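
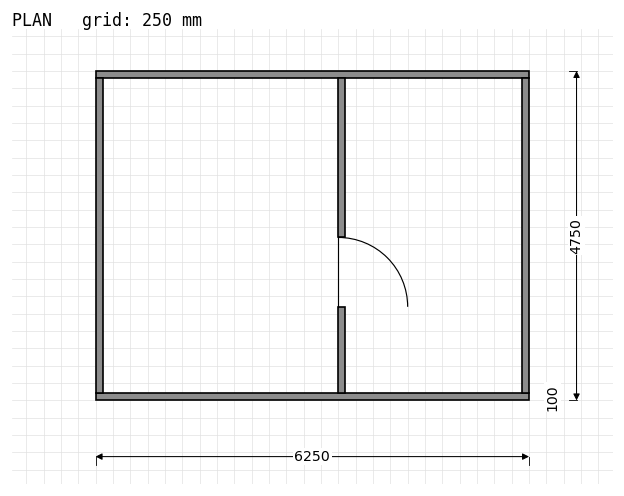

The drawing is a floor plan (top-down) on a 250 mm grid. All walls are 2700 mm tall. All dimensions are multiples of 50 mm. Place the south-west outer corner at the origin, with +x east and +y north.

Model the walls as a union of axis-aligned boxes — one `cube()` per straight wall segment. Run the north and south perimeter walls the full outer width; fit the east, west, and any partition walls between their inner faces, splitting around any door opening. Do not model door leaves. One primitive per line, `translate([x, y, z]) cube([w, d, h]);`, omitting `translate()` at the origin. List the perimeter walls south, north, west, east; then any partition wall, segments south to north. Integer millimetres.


cube([6250, 100, 2700]);
translate([0, 4650, 0]) cube([6250, 100, 2700]);
translate([0, 100, 0]) cube([100, 4550, 2700]);
translate([6150, 100, 0]) cube([100, 4550, 2700]);
translate([3500, 100, 0]) cube([100, 1250, 2700]);
translate([3500, 2350, 0]) cube([100, 2300, 2700]);


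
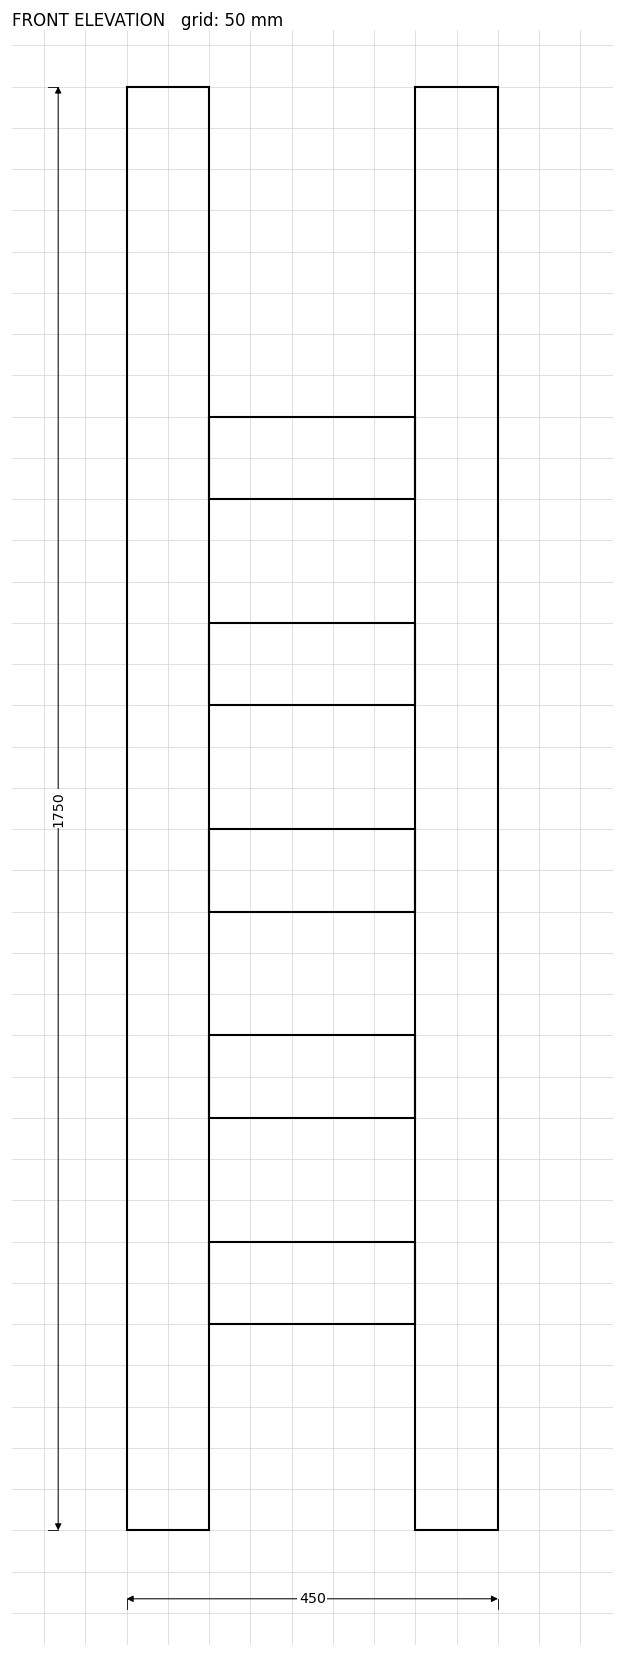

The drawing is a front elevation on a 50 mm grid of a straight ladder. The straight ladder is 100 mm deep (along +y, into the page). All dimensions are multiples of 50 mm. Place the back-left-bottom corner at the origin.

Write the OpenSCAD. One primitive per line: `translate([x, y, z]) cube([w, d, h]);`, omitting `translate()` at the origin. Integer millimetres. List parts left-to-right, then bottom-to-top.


cube([100, 100, 1750]);
translate([100, 0, 250]) cube([250, 100, 100]);
translate([100, 0, 500]) cube([250, 100, 100]);
translate([100, 0, 750]) cube([250, 100, 100]);
translate([100, 0, 1000]) cube([250, 100, 100]);
translate([100, 0, 1250]) cube([250, 100, 100]);
translate([350, 0, 0]) cube([100, 100, 1750]);


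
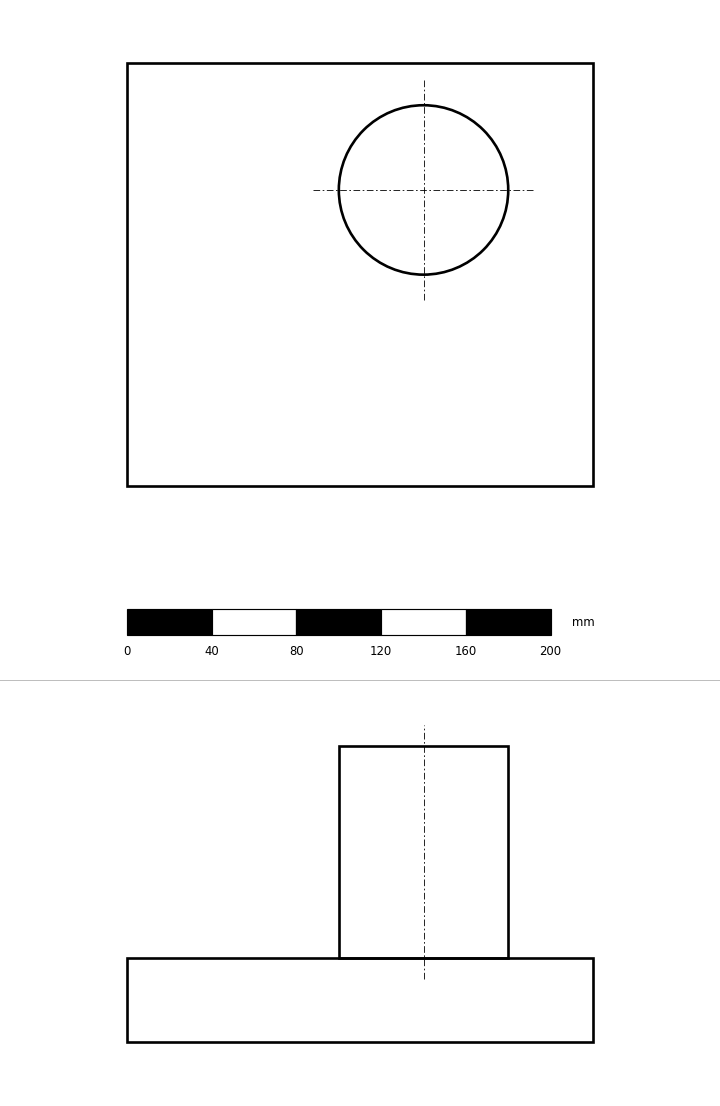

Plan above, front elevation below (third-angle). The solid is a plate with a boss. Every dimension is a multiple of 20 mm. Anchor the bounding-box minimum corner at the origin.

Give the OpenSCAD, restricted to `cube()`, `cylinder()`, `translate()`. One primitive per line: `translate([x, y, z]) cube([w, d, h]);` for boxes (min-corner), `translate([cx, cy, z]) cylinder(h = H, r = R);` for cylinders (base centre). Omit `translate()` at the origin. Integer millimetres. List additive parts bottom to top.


cube([220, 200, 40]);
translate([140, 140, 40]) cylinder(h = 100, r = 40);


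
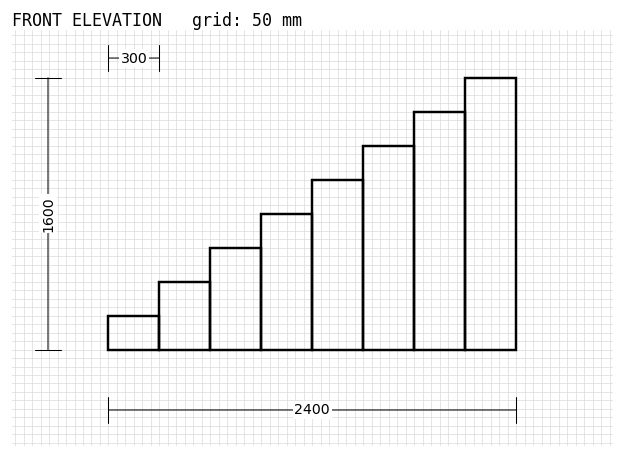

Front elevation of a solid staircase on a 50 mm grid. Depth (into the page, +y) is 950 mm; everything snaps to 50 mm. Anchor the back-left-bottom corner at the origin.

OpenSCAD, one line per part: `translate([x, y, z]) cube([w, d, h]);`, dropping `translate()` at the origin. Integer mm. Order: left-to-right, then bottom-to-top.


cube([300, 950, 200]);
translate([300, 0, 0]) cube([300, 950, 400]);
translate([600, 0, 0]) cube([300, 950, 600]);
translate([900, 0, 0]) cube([300, 950, 800]);
translate([1200, 0, 0]) cube([300, 950, 1000]);
translate([1500, 0, 0]) cube([300, 950, 1200]);
translate([1800, 0, 0]) cube([300, 950, 1400]);
translate([2100, 0, 0]) cube([300, 950, 1600]);


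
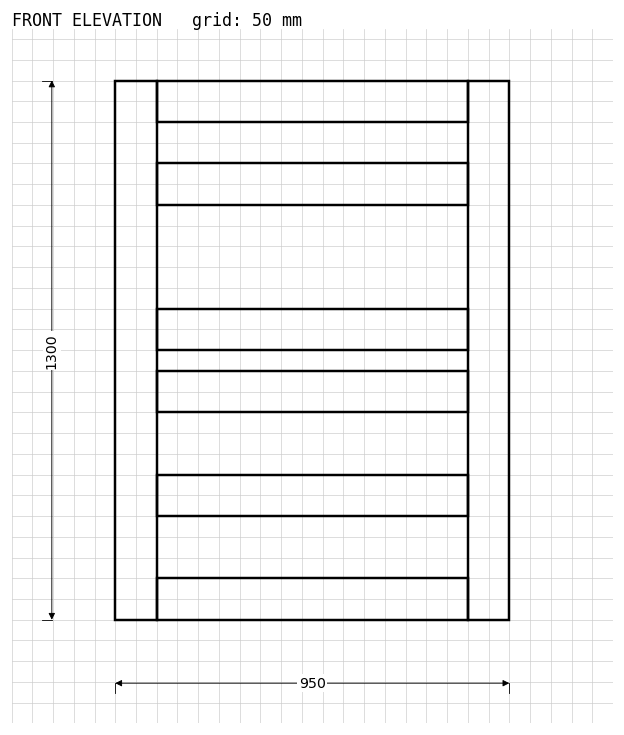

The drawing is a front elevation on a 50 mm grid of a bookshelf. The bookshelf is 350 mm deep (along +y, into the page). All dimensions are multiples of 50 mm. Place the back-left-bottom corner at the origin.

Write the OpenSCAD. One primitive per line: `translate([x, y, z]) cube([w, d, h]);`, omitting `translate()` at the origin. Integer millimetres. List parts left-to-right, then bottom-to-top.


cube([100, 350, 1300]);
translate([100, 0, 0]) cube([750, 350, 100]);
translate([100, 0, 250]) cube([750, 350, 100]);
translate([100, 0, 500]) cube([750, 350, 100]);
translate([100, 0, 650]) cube([750, 350, 100]);
translate([100, 0, 1000]) cube([750, 350, 100]);
translate([100, 0, 1200]) cube([750, 350, 100]);
translate([850, 0, 0]) cube([100, 350, 1300]);


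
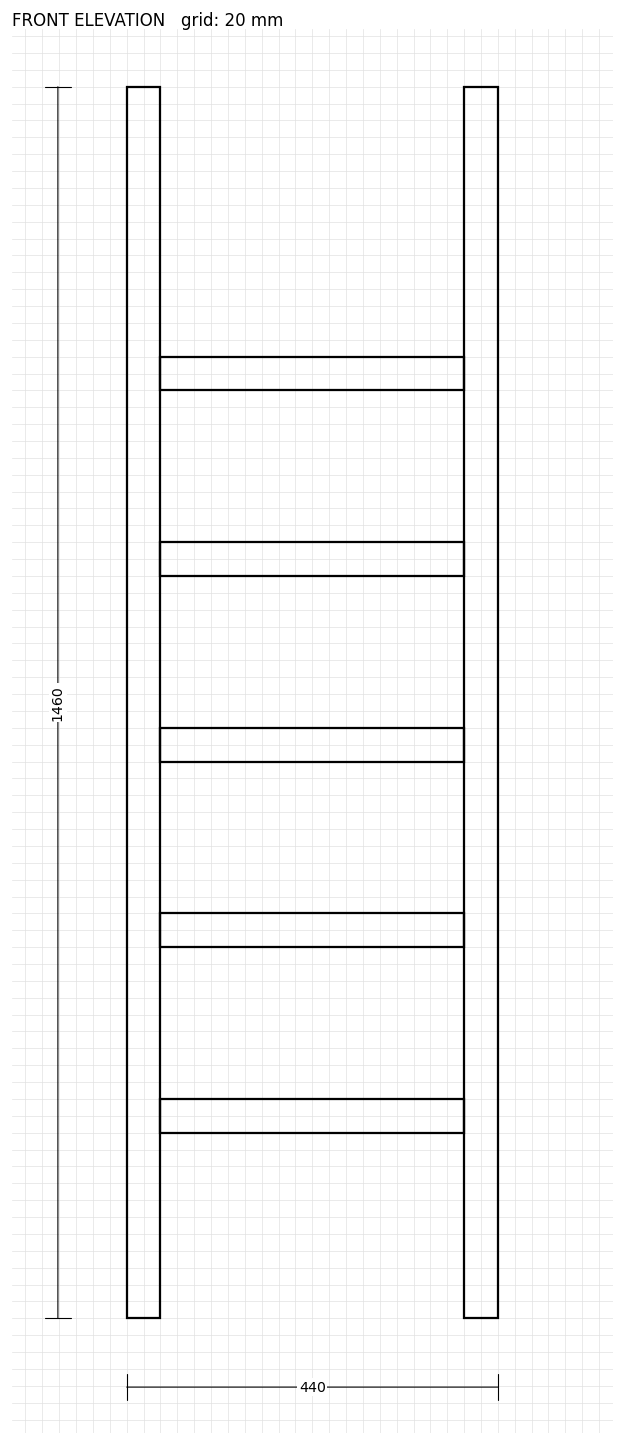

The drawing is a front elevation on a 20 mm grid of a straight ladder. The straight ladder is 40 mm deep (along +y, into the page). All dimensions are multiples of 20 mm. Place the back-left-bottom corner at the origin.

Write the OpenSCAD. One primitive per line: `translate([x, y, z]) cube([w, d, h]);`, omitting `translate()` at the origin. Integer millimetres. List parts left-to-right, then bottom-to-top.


cube([40, 40, 1460]);
translate([40, 0, 220]) cube([360, 40, 40]);
translate([40, 0, 440]) cube([360, 40, 40]);
translate([40, 0, 660]) cube([360, 40, 40]);
translate([40, 0, 880]) cube([360, 40, 40]);
translate([40, 0, 1100]) cube([360, 40, 40]);
translate([400, 0, 0]) cube([40, 40, 1460]);


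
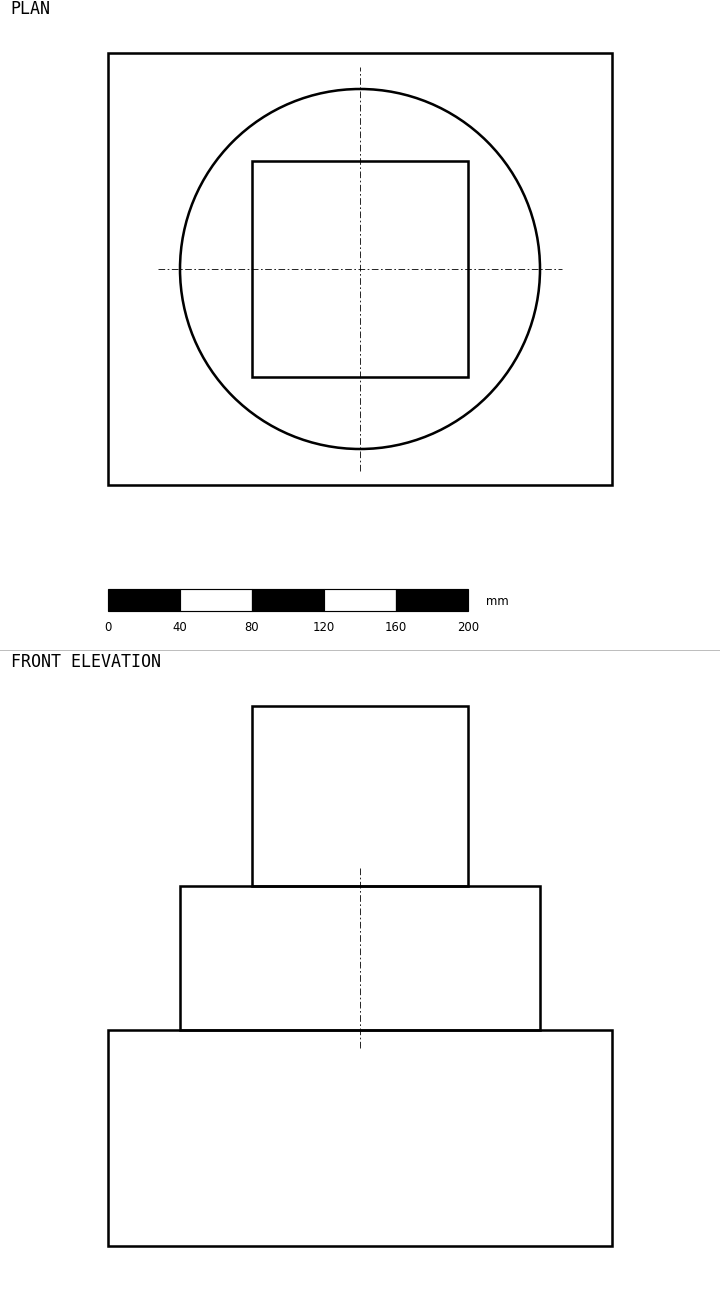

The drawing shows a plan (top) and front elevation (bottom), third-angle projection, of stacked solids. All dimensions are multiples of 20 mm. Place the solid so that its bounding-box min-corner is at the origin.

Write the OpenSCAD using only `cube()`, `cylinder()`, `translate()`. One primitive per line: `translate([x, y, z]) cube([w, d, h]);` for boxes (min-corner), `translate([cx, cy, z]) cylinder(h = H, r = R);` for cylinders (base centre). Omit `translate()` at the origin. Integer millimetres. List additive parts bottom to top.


cube([280, 240, 120]);
translate([140, 120, 120]) cylinder(h = 80, r = 100);
translate([80, 60, 200]) cube([120, 120, 100]);


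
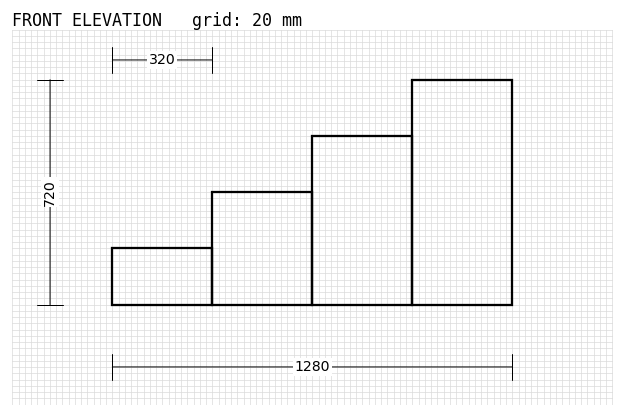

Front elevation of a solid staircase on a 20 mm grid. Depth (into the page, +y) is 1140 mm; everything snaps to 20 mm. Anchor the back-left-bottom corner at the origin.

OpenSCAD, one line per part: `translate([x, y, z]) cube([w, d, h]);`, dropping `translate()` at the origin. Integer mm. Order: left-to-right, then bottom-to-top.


cube([320, 1140, 180]);
translate([320, 0, 0]) cube([320, 1140, 360]);
translate([640, 0, 0]) cube([320, 1140, 540]);
translate([960, 0, 0]) cube([320, 1140, 720]);


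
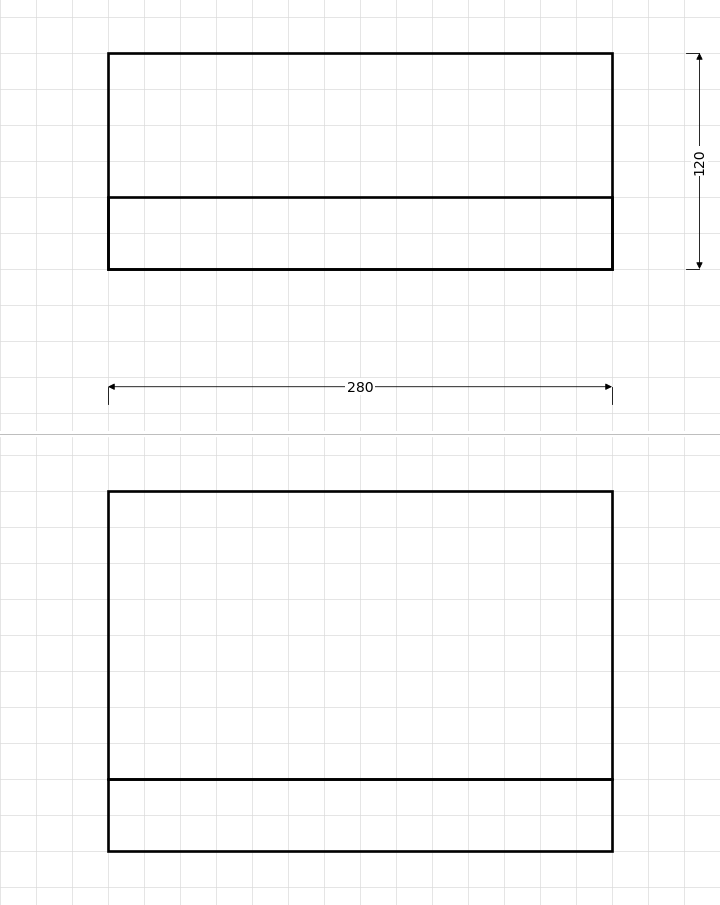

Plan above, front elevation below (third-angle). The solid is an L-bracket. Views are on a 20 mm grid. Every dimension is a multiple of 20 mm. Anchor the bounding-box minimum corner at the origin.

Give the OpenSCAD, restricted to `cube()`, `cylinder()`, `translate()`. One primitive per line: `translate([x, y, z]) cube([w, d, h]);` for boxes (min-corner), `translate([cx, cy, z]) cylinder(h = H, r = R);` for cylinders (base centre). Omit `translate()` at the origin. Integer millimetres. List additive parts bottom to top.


cube([280, 120, 40]);
translate([0, 0, 40]) cube([280, 40, 160]);


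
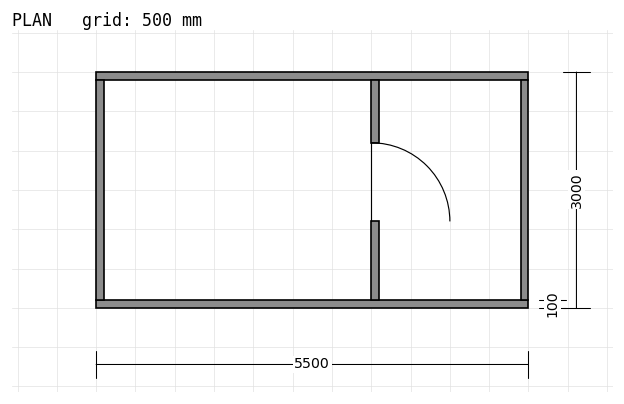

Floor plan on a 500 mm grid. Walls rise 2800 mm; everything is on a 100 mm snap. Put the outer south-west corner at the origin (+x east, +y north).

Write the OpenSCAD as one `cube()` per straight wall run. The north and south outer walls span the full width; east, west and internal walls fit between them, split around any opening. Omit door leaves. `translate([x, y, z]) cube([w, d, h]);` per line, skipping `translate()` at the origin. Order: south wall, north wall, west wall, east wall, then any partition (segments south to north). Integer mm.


cube([5500, 100, 2800]);
translate([0, 2900, 0]) cube([5500, 100, 2800]);
translate([0, 100, 0]) cube([100, 2800, 2800]);
translate([5400, 100, 0]) cube([100, 2800, 2800]);
translate([3500, 100, 0]) cube([100, 1000, 2800]);
translate([3500, 2100, 0]) cube([100, 800, 2800]);


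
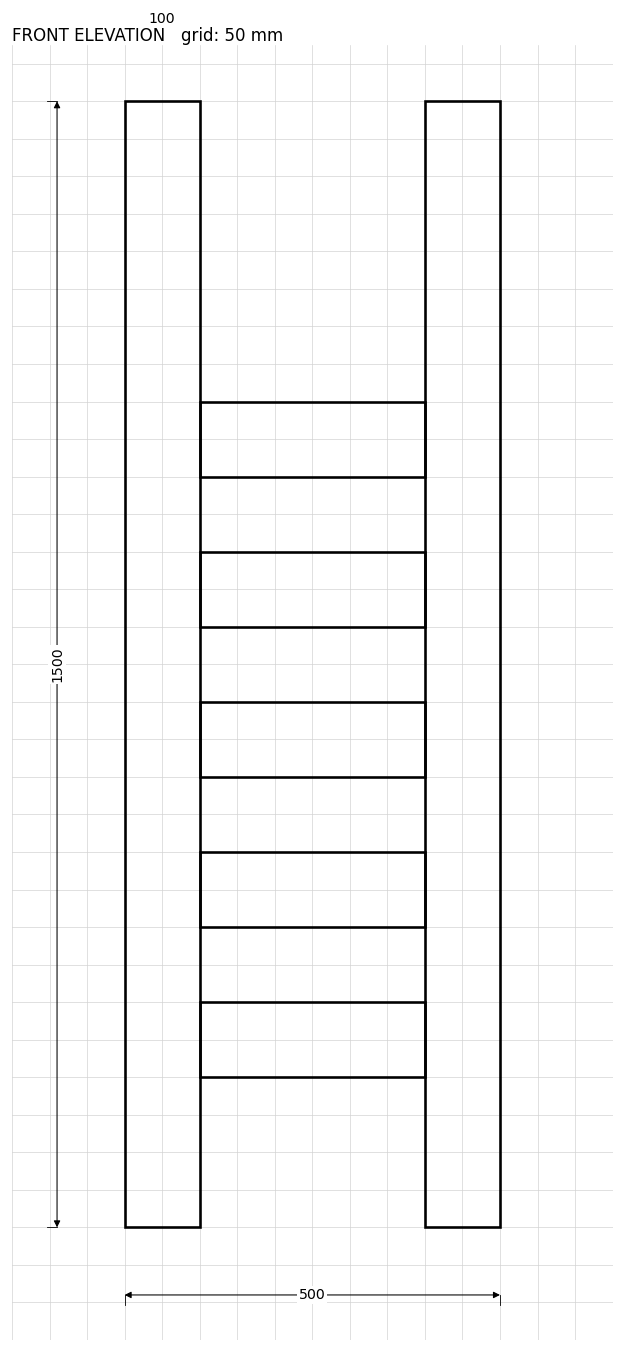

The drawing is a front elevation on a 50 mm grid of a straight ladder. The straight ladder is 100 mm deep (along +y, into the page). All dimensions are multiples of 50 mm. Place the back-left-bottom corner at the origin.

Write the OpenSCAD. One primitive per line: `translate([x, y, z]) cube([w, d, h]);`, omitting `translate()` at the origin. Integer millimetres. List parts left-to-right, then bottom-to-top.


cube([100, 100, 1500]);
translate([100, 0, 200]) cube([300, 100, 100]);
translate([100, 0, 400]) cube([300, 100, 100]);
translate([100, 0, 600]) cube([300, 100, 100]);
translate([100, 0, 800]) cube([300, 100, 100]);
translate([100, 0, 1000]) cube([300, 100, 100]);
translate([400, 0, 0]) cube([100, 100, 1500]);


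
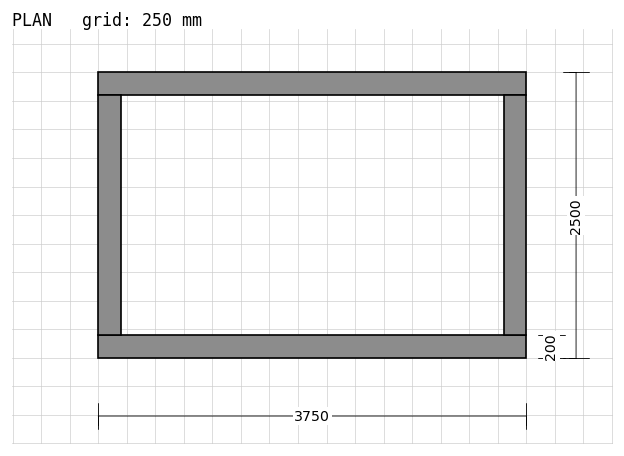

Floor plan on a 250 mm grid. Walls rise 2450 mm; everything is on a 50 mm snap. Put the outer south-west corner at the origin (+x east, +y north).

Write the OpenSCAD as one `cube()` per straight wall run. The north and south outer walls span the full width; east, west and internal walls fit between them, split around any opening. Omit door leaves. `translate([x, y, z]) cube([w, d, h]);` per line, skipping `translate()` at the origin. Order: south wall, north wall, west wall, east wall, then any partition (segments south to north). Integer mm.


cube([3750, 200, 2450]);
translate([0, 2300, 0]) cube([3750, 200, 2450]);
translate([0, 200, 0]) cube([200, 2100, 2450]);
translate([3550, 200, 0]) cube([200, 2100, 2450]);


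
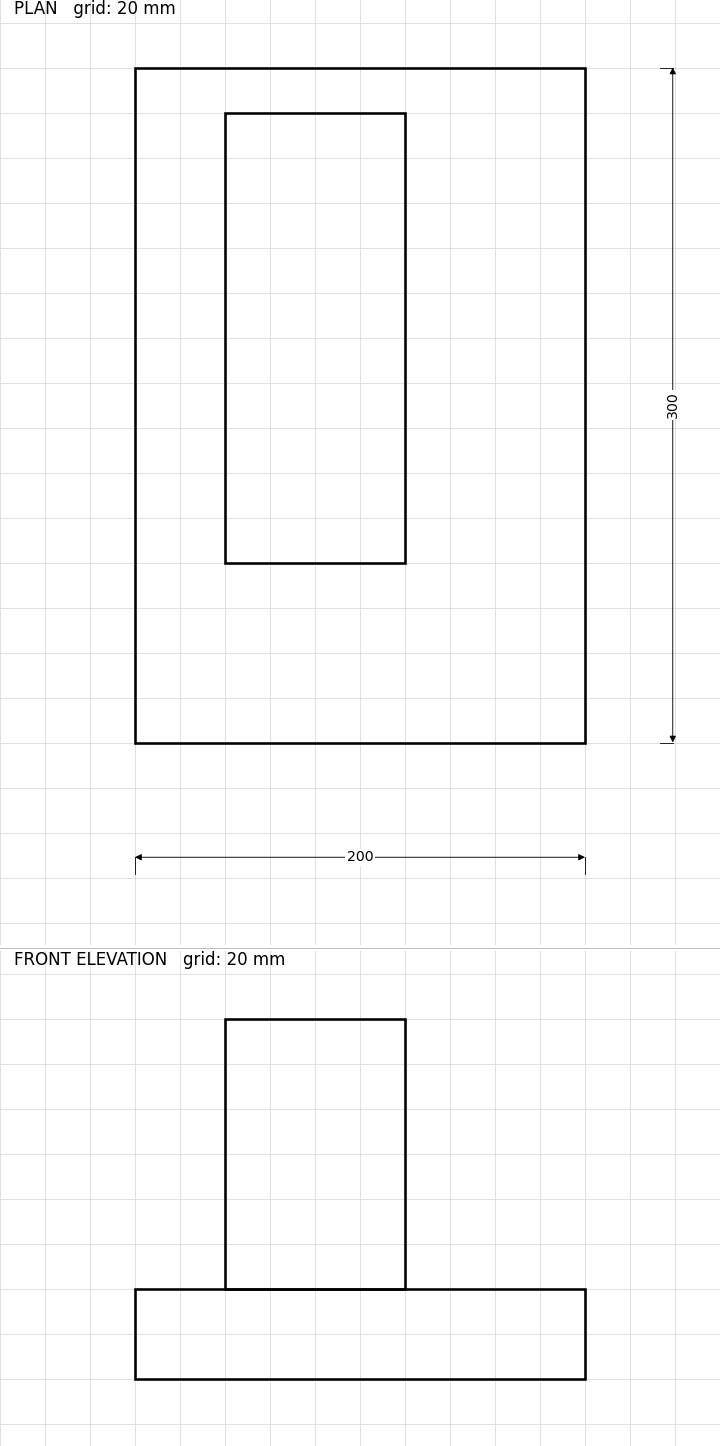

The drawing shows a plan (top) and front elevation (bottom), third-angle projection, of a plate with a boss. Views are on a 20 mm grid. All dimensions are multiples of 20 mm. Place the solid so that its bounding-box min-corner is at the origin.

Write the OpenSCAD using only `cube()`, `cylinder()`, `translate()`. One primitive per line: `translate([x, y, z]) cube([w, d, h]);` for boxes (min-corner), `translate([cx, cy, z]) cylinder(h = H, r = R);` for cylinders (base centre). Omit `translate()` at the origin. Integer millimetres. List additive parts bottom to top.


cube([200, 300, 40]);
translate([40, 80, 40]) cube([80, 200, 120]);


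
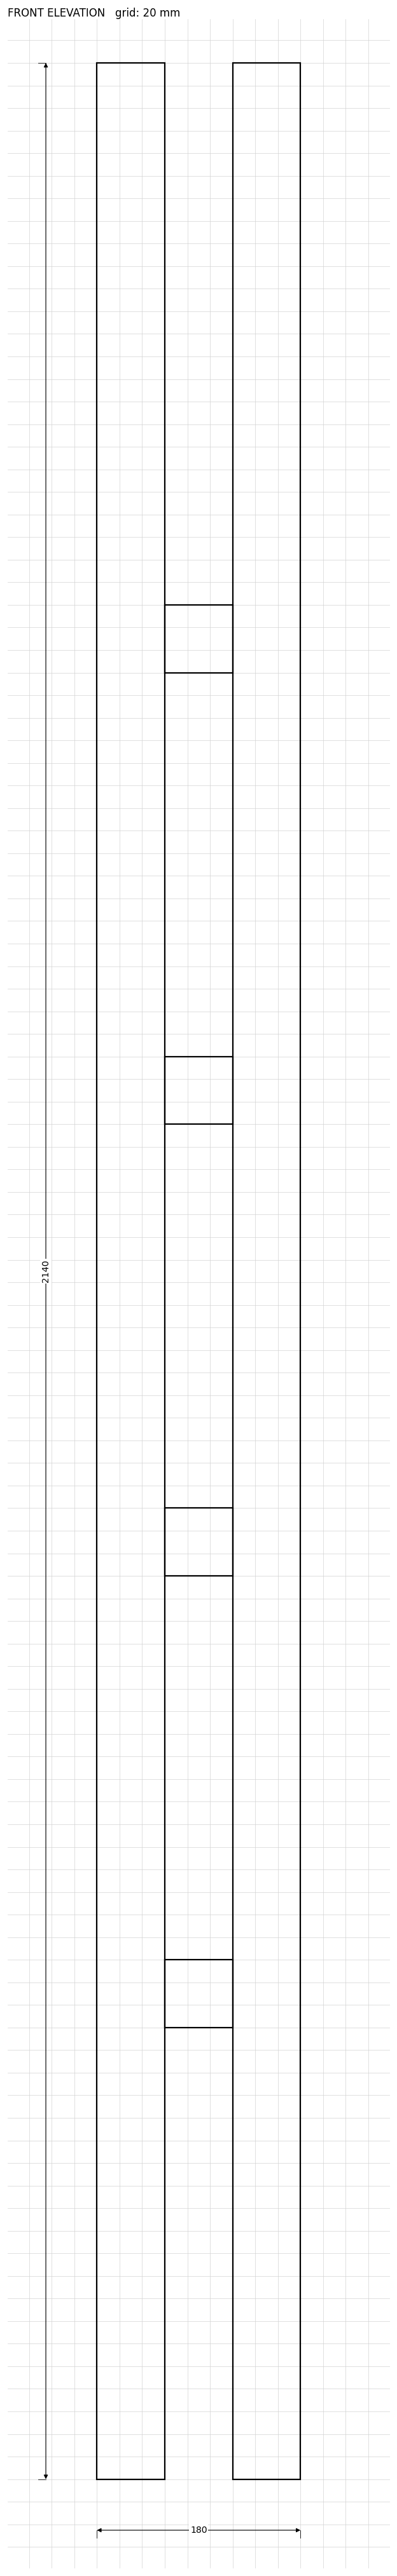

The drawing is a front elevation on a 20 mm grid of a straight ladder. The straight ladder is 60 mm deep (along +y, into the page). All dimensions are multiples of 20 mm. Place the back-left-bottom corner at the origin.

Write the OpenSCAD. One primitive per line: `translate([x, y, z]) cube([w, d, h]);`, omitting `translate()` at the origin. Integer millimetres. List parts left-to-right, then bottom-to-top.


cube([60, 60, 2140]);
translate([60, 0, 400]) cube([60, 60, 60]);
translate([60, 0, 800]) cube([60, 60, 60]);
translate([60, 0, 1200]) cube([60, 60, 60]);
translate([60, 0, 1600]) cube([60, 60, 60]);
translate([120, 0, 0]) cube([60, 60, 2140]);


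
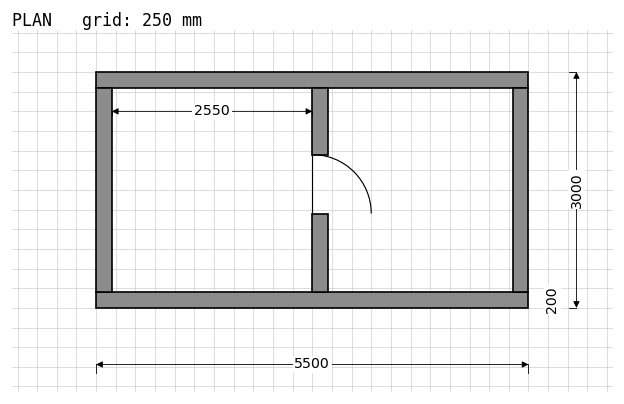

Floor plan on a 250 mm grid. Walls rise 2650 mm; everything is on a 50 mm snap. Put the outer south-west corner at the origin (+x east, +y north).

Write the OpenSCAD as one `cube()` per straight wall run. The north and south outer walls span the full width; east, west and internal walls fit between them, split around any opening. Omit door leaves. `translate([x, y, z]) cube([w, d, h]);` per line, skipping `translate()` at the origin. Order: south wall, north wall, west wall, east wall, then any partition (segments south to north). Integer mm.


cube([5500, 200, 2650]);
translate([0, 2800, 0]) cube([5500, 200, 2650]);
translate([0, 200, 0]) cube([200, 2600, 2650]);
translate([5300, 200, 0]) cube([200, 2600, 2650]);
translate([2750, 200, 0]) cube([200, 1000, 2650]);
translate([2750, 1950, 0]) cube([200, 850, 2650]);


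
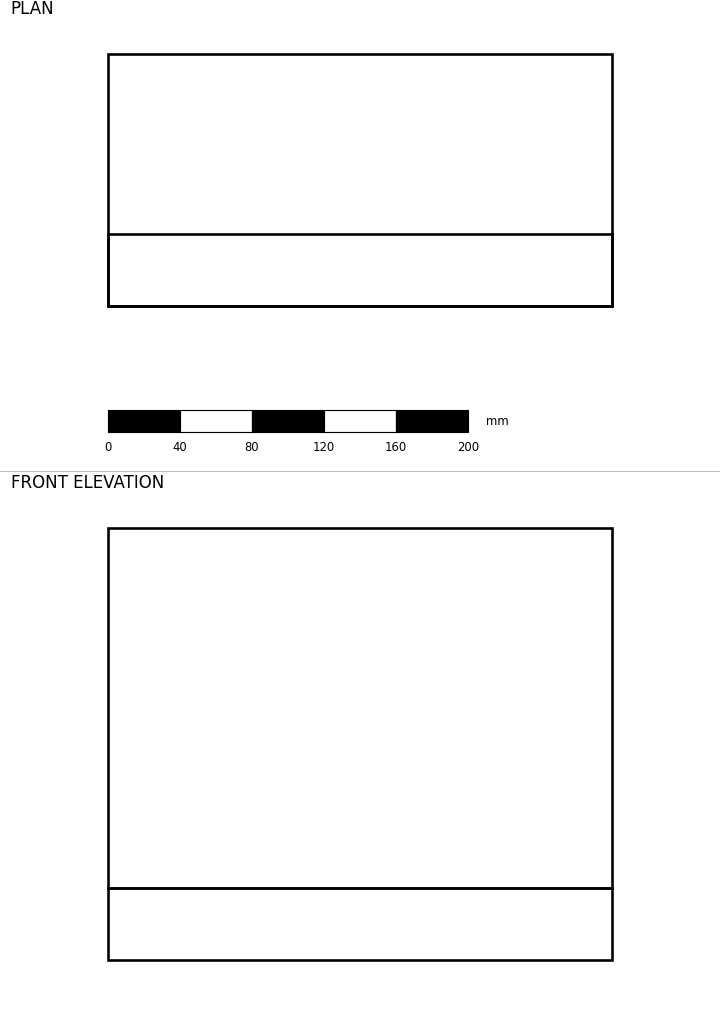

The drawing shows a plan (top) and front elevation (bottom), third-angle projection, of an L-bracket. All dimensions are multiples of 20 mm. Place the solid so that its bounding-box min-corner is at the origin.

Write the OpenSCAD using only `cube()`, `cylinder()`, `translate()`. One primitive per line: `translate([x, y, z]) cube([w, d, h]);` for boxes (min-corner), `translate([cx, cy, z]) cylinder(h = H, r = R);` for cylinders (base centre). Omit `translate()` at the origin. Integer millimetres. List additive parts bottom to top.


cube([280, 140, 40]);
translate([0, 0, 40]) cube([280, 40, 200]);


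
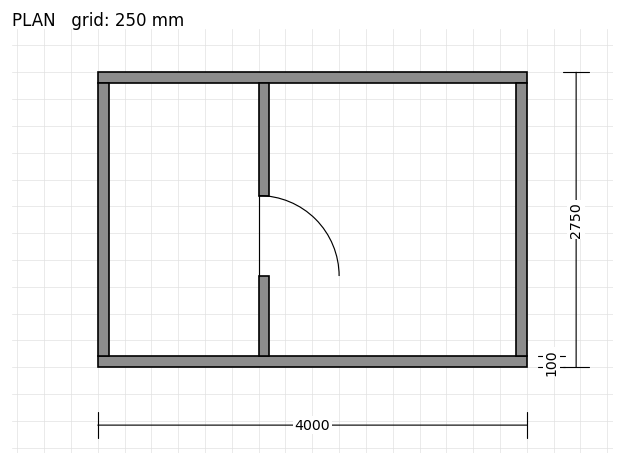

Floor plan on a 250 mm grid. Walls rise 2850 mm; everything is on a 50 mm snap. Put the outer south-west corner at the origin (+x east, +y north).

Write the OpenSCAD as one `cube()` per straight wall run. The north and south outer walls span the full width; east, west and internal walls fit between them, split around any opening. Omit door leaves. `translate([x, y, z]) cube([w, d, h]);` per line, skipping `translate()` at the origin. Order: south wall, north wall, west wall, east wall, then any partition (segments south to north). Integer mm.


cube([4000, 100, 2850]);
translate([0, 2650, 0]) cube([4000, 100, 2850]);
translate([0, 100, 0]) cube([100, 2550, 2850]);
translate([3900, 100, 0]) cube([100, 2550, 2850]);
translate([1500, 100, 0]) cube([100, 750, 2850]);
translate([1500, 1600, 0]) cube([100, 1050, 2850]);


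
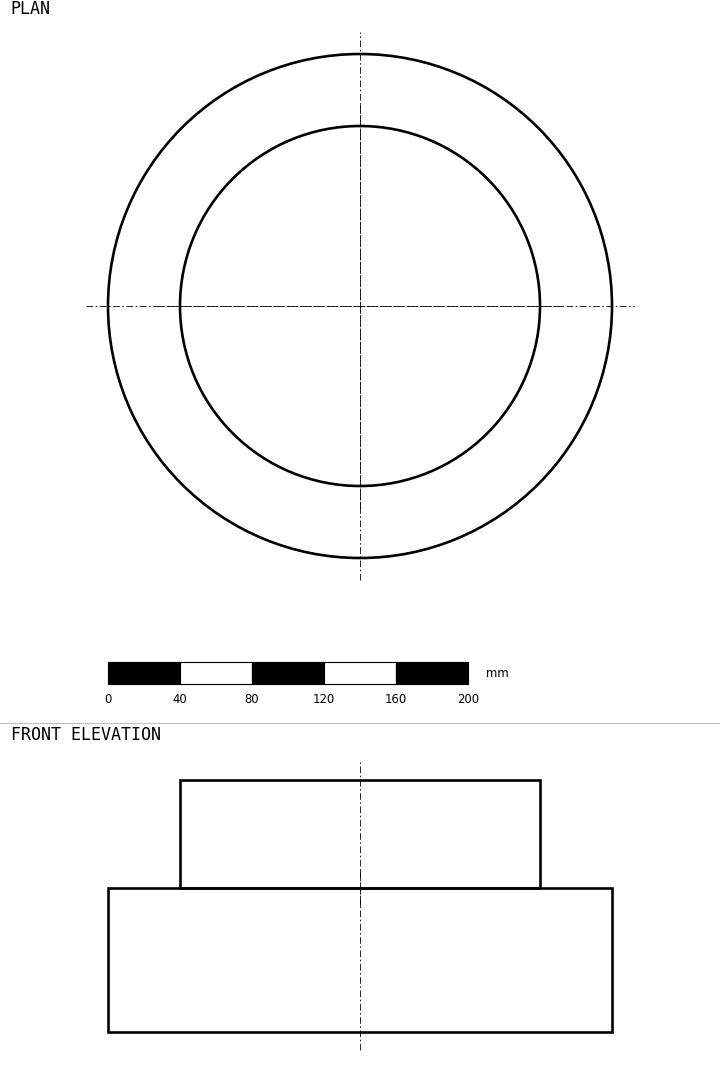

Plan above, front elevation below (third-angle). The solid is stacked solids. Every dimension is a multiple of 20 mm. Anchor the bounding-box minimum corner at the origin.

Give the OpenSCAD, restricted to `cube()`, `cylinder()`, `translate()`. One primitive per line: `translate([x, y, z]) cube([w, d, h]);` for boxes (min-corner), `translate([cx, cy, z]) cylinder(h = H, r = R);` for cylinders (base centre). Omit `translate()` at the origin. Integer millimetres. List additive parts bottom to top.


translate([140, 140, 0]) cylinder(h = 80, r = 140);
translate([140, 140, 80]) cylinder(h = 60, r = 100);


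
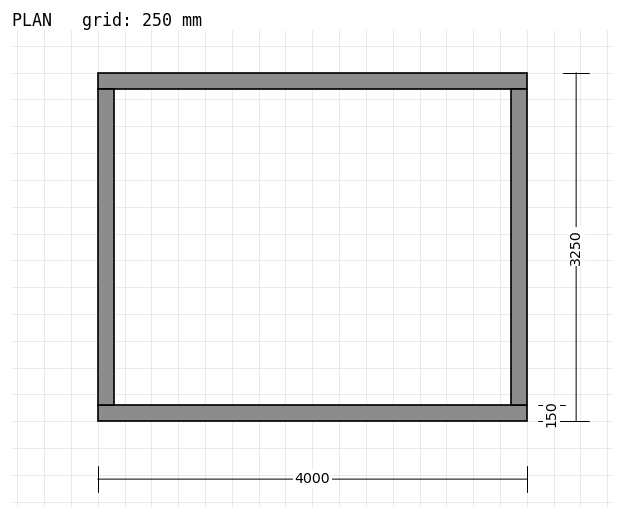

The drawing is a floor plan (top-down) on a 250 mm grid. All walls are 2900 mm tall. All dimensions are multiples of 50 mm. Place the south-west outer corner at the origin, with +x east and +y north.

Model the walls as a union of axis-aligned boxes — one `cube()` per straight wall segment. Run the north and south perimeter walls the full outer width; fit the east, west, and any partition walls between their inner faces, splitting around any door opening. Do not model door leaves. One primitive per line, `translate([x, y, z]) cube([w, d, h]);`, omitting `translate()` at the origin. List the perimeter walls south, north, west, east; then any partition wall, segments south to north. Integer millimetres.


cube([4000, 150, 2900]);
translate([0, 3100, 0]) cube([4000, 150, 2900]);
translate([0, 150, 0]) cube([150, 2950, 2900]);
translate([3850, 150, 0]) cube([150, 2950, 2900]);


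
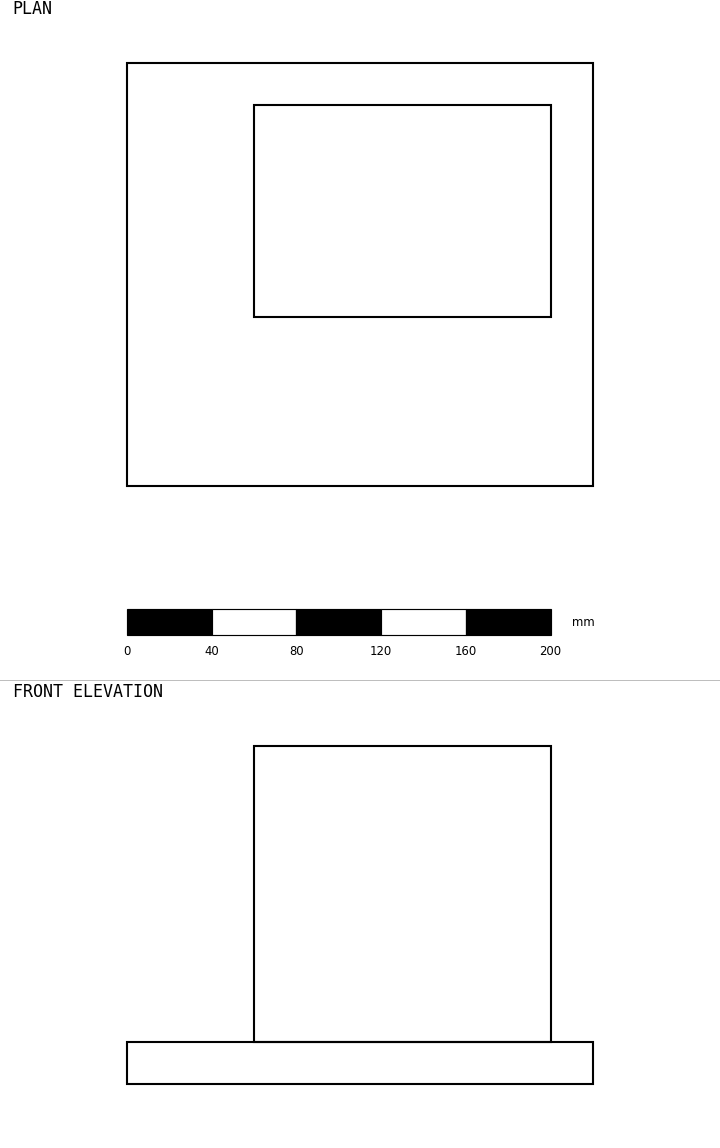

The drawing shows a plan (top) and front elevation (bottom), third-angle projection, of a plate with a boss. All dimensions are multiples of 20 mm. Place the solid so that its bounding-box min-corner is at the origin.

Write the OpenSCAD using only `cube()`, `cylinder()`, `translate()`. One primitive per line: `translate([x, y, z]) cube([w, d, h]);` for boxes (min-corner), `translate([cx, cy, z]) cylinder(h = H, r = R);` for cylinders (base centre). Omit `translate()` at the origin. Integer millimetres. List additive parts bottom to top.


cube([220, 200, 20]);
translate([60, 80, 20]) cube([140, 100, 140]);


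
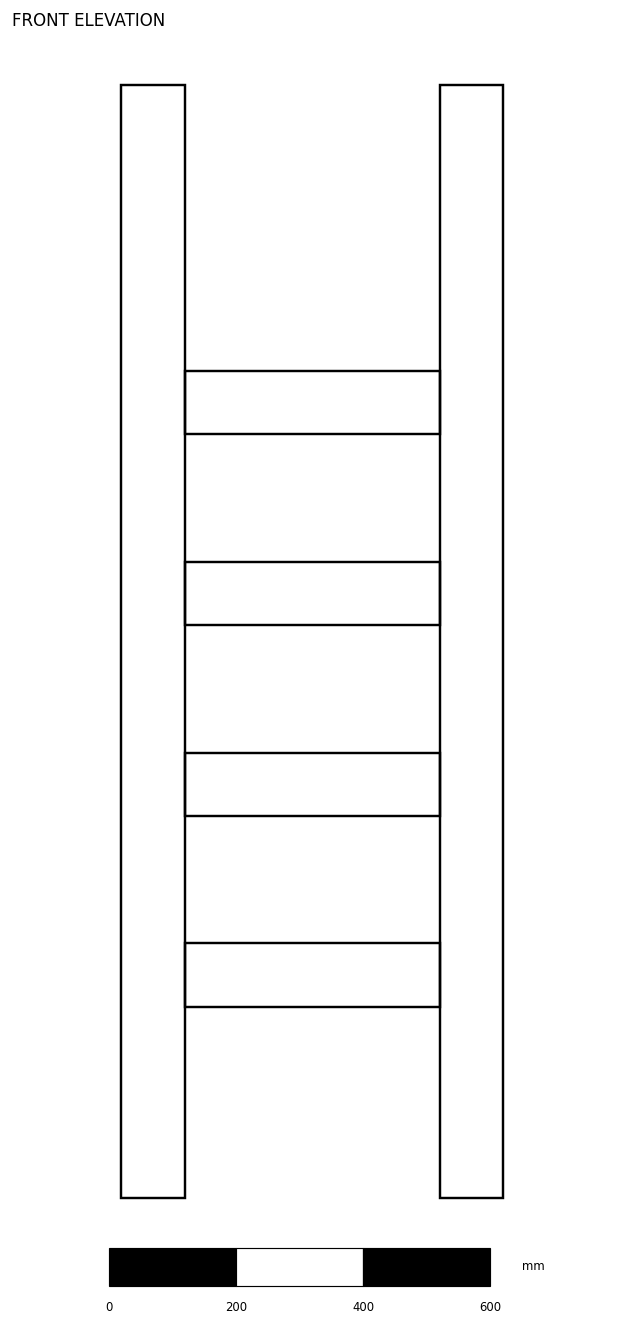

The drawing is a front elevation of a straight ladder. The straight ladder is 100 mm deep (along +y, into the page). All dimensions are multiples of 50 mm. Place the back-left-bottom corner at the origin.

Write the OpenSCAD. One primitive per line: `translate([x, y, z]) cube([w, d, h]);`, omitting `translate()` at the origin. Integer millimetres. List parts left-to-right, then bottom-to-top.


cube([100, 100, 1750]);
translate([100, 0, 300]) cube([400, 100, 100]);
translate([100, 0, 600]) cube([400, 100, 100]);
translate([100, 0, 900]) cube([400, 100, 100]);
translate([100, 0, 1200]) cube([400, 100, 100]);
translate([500, 0, 0]) cube([100, 100, 1750]);


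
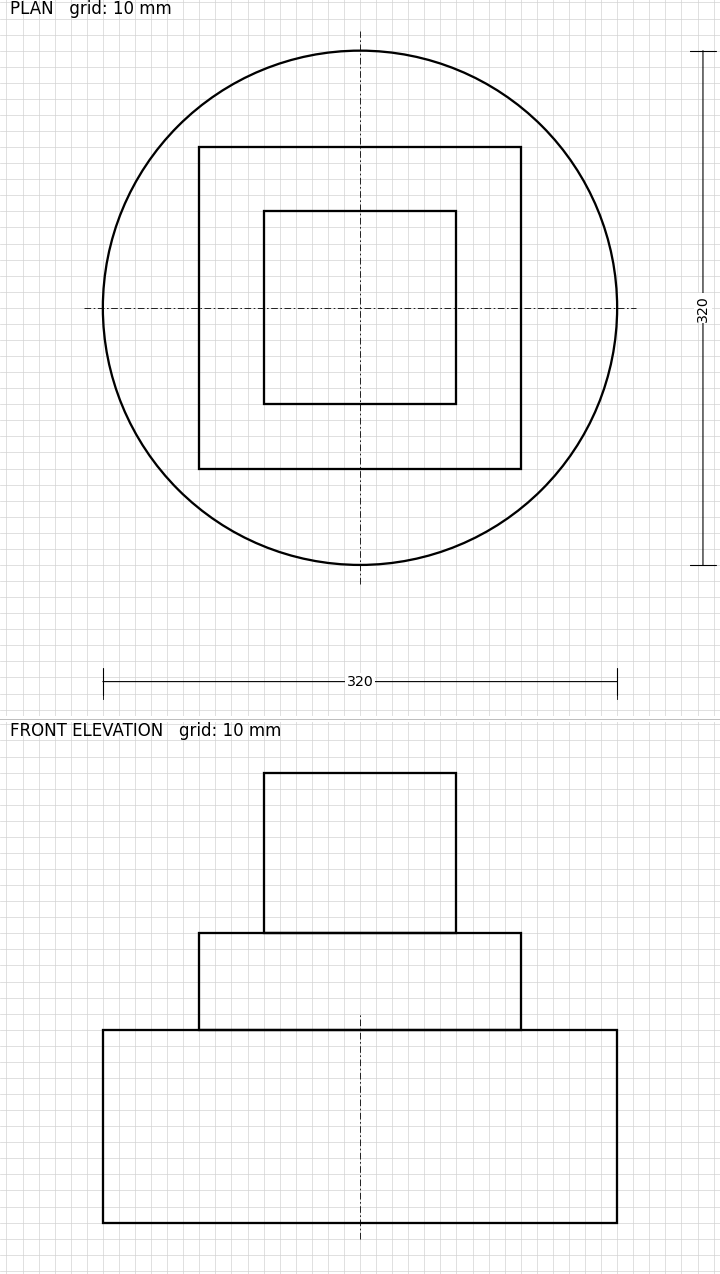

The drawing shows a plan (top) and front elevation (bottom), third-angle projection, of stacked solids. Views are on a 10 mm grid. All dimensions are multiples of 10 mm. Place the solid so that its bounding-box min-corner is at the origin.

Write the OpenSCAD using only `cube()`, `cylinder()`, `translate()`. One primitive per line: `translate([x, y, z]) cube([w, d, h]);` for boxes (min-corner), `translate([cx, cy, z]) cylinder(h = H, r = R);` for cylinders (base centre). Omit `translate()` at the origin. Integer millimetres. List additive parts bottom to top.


translate([160, 160, 0]) cylinder(h = 120, r = 160);
translate([60, 60, 120]) cube([200, 200, 60]);
translate([100, 100, 180]) cube([120, 120, 100]);


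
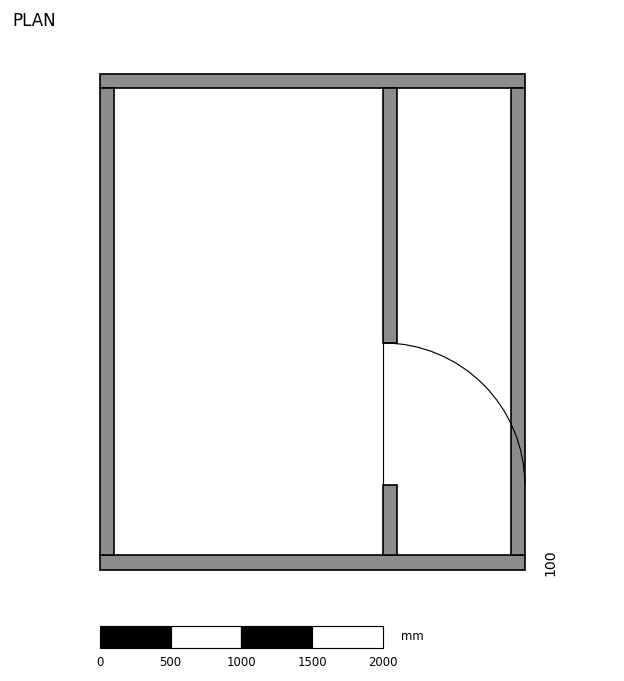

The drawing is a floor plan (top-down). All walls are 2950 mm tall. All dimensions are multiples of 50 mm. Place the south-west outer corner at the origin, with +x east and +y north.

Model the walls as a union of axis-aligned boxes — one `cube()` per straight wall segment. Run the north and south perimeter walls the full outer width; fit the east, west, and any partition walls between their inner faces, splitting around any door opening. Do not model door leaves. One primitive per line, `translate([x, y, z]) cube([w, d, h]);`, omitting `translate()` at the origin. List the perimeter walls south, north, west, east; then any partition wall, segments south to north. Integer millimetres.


cube([3000, 100, 2950]);
translate([0, 3400, 0]) cube([3000, 100, 2950]);
translate([0, 100, 0]) cube([100, 3300, 2950]);
translate([2900, 100, 0]) cube([100, 3300, 2950]);
translate([2000, 100, 0]) cube([100, 500, 2950]);
translate([2000, 1600, 0]) cube([100, 1800, 2950]);


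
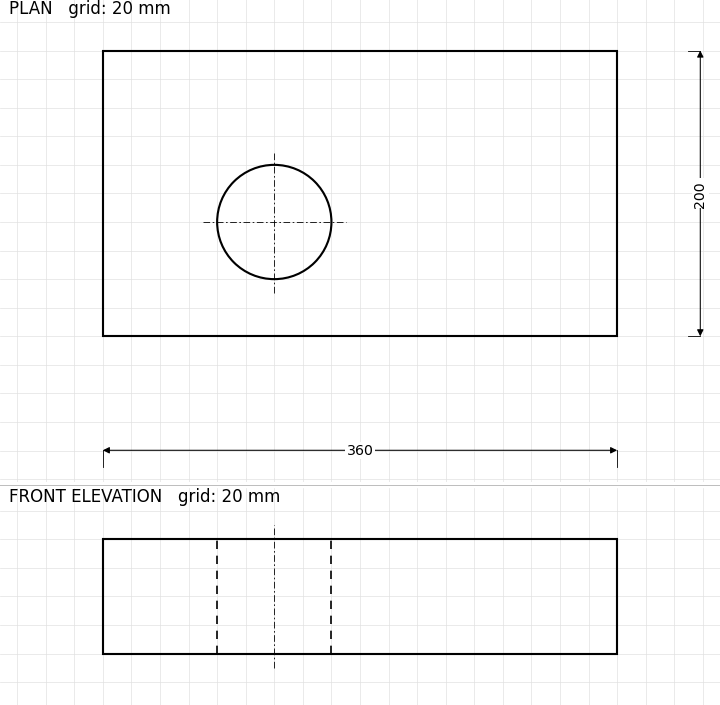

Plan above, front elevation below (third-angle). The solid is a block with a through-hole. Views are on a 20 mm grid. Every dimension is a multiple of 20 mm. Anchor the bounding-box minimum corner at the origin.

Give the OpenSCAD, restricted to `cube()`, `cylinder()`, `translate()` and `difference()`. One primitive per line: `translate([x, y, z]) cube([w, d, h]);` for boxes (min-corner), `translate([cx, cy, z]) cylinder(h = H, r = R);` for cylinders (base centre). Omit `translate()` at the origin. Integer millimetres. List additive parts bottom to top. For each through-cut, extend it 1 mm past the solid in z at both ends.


difference() {
  cube([360, 200, 80]);
  translate([120, 80, -1]) cylinder(h = 82, r = 40);
}


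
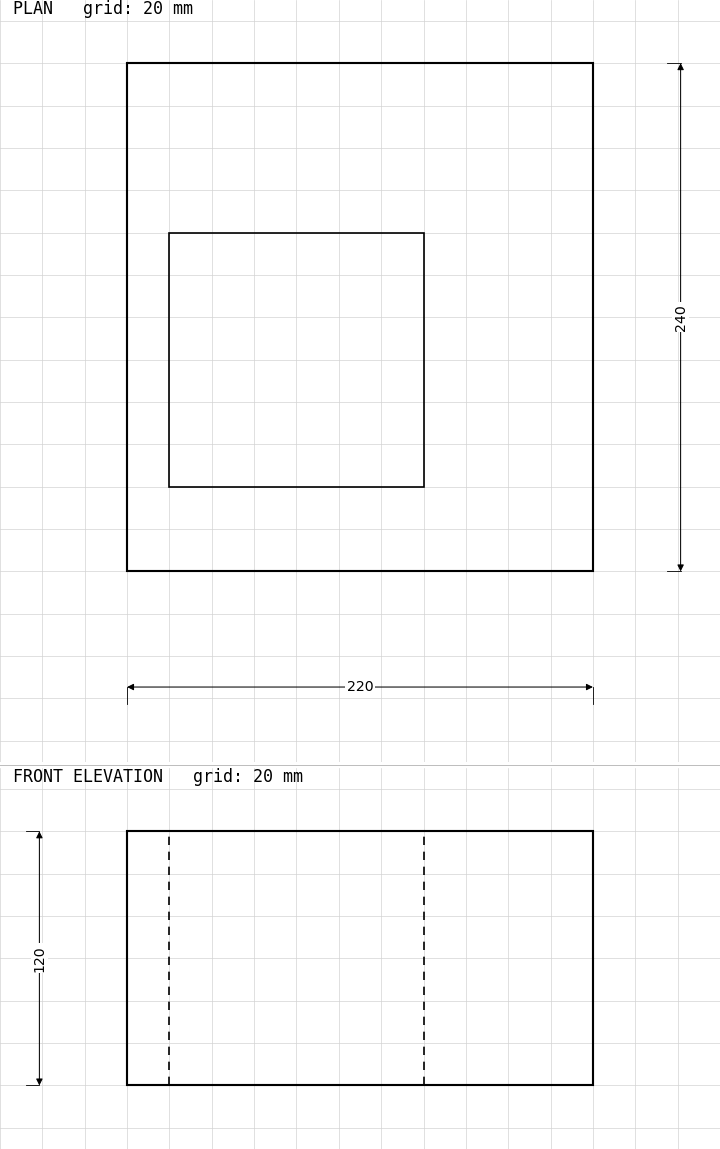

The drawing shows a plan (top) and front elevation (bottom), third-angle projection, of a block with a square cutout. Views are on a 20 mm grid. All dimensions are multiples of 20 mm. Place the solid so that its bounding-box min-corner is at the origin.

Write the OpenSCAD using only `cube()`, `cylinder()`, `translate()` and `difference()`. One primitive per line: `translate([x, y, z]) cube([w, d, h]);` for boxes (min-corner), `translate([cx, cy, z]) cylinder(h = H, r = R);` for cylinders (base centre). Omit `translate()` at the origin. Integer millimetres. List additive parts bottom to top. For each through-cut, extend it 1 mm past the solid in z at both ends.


difference() {
  cube([220, 240, 120]);
  translate([20, 40, -1]) cube([120, 120, 122]);
}


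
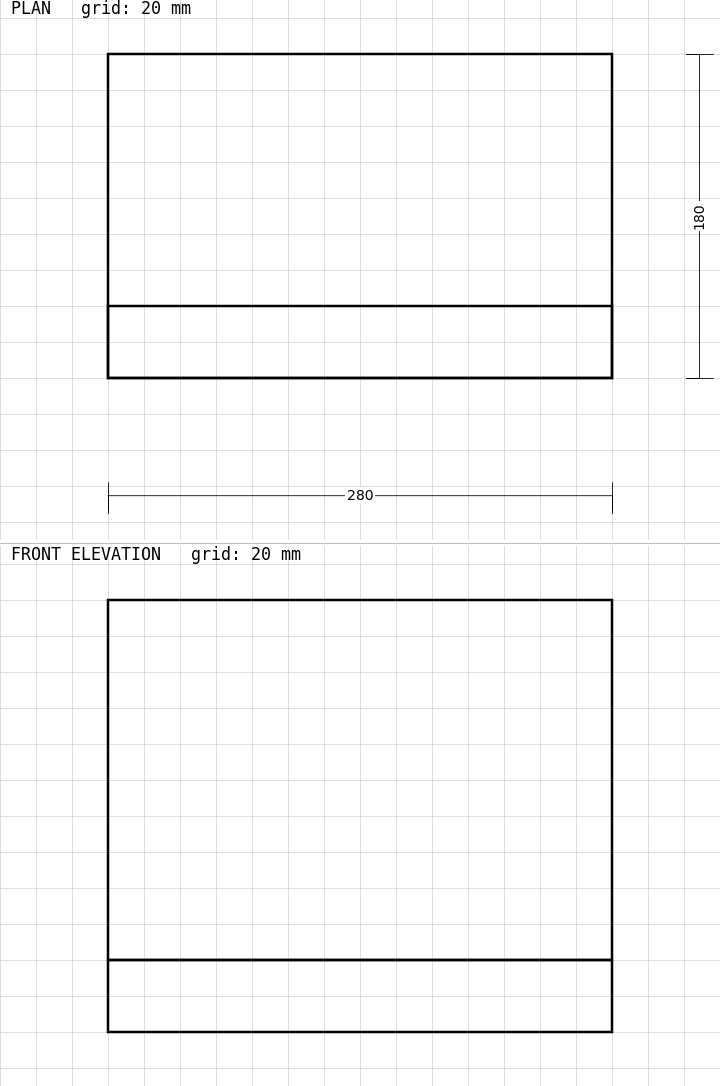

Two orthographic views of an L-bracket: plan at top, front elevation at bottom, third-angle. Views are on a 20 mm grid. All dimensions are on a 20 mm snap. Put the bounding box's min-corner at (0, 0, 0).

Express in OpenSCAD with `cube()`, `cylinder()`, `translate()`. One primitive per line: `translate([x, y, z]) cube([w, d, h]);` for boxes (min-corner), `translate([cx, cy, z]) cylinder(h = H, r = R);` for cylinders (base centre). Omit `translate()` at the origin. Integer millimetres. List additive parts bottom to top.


cube([280, 180, 40]);
translate([0, 0, 40]) cube([280, 40, 200]);


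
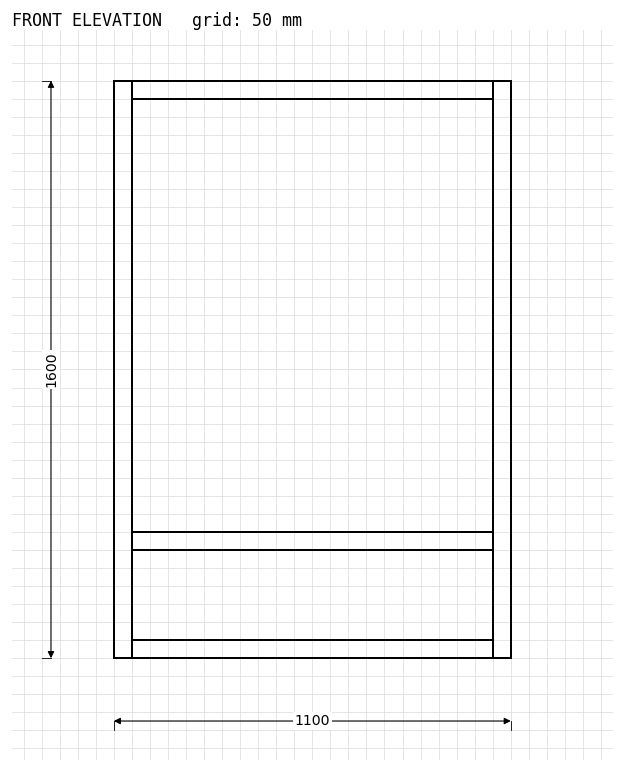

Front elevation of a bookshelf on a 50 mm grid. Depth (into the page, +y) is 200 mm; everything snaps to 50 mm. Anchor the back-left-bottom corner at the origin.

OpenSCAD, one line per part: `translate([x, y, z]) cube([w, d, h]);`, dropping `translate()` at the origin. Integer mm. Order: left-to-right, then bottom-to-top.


cube([50, 200, 1600]);
translate([50, 0, 0]) cube([1000, 200, 50]);
translate([50, 0, 300]) cube([1000, 200, 50]);
translate([50, 0, 1550]) cube([1000, 200, 50]);
translate([1050, 0, 0]) cube([50, 200, 1600]);


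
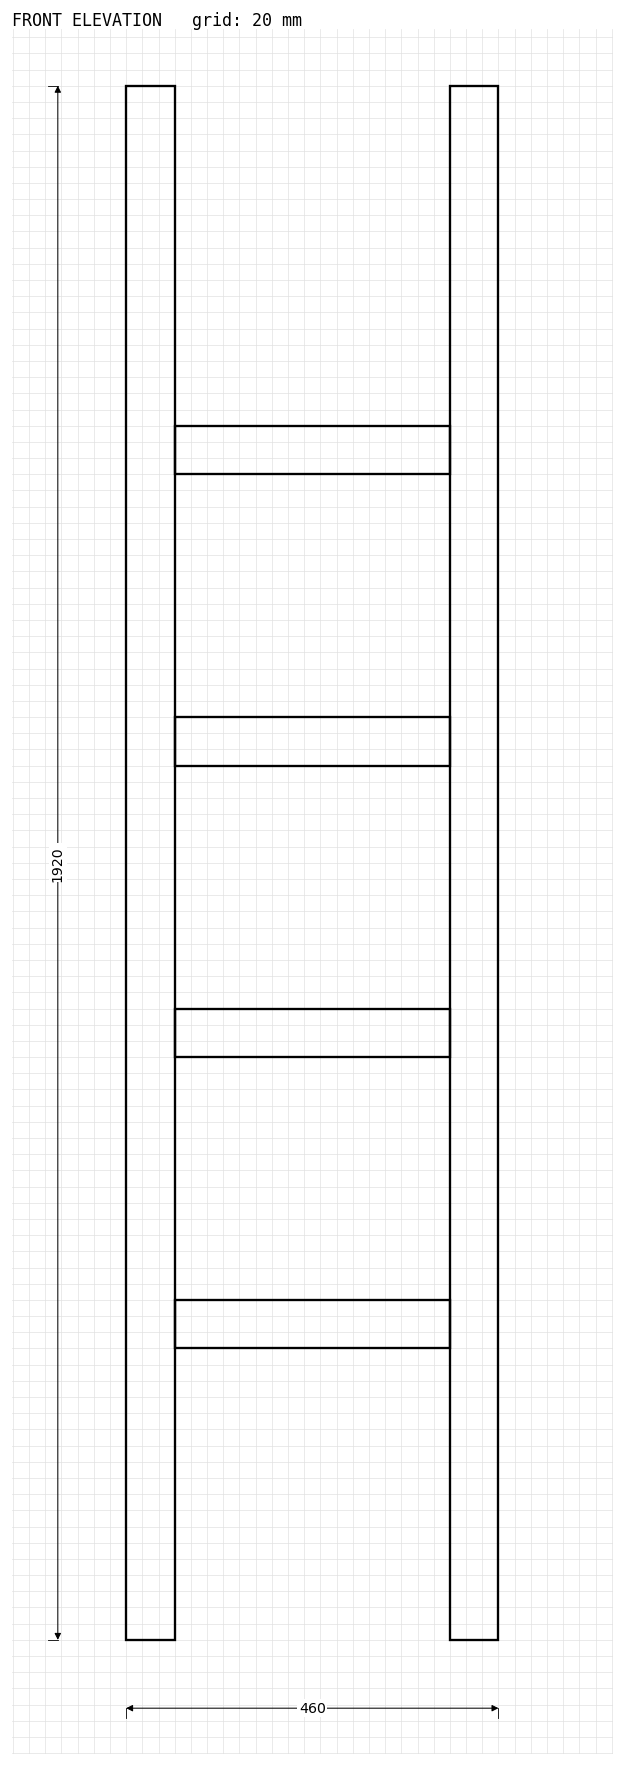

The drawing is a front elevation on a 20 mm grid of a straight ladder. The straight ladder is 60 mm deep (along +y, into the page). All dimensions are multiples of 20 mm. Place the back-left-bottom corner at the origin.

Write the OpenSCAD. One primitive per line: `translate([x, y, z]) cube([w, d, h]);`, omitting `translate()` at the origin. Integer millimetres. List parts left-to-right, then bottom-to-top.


cube([60, 60, 1920]);
translate([60, 0, 360]) cube([340, 60, 60]);
translate([60, 0, 720]) cube([340, 60, 60]);
translate([60, 0, 1080]) cube([340, 60, 60]);
translate([60, 0, 1440]) cube([340, 60, 60]);
translate([400, 0, 0]) cube([60, 60, 1920]);


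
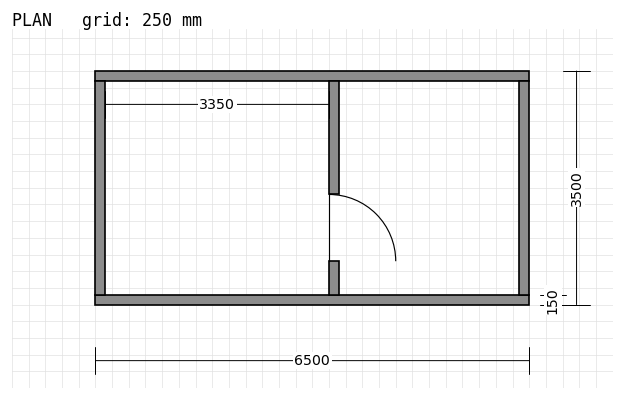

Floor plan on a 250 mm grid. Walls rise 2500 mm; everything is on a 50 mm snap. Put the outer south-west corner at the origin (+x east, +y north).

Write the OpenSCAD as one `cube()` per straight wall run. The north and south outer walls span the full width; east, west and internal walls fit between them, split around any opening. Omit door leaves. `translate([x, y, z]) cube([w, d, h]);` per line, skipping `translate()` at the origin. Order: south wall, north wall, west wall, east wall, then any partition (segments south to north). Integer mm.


cube([6500, 150, 2500]);
translate([0, 3350, 0]) cube([6500, 150, 2500]);
translate([0, 150, 0]) cube([150, 3200, 2500]);
translate([6350, 150, 0]) cube([150, 3200, 2500]);
translate([3500, 150, 0]) cube([150, 500, 2500]);
translate([3500, 1650, 0]) cube([150, 1700, 2500]);


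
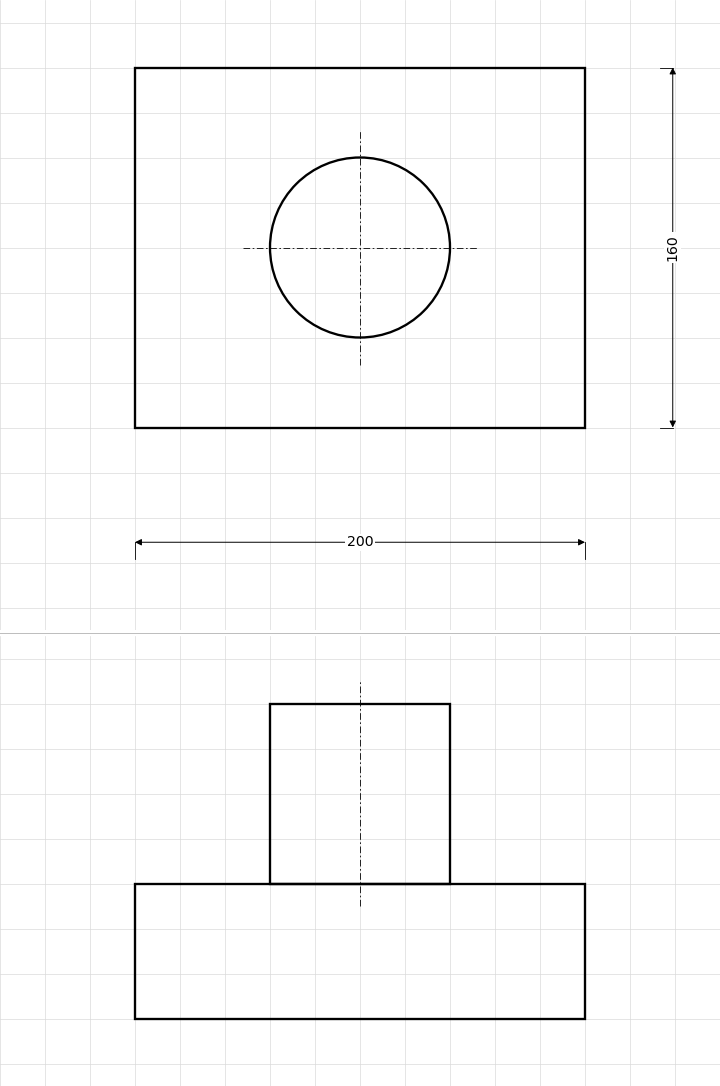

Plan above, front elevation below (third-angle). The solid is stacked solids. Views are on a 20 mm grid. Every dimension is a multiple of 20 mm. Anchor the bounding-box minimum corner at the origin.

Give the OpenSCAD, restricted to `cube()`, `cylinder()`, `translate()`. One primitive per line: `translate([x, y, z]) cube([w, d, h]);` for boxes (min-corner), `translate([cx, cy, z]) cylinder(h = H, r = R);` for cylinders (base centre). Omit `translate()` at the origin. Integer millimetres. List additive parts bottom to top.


cube([200, 160, 60]);
translate([100, 80, 60]) cylinder(h = 80, r = 40);


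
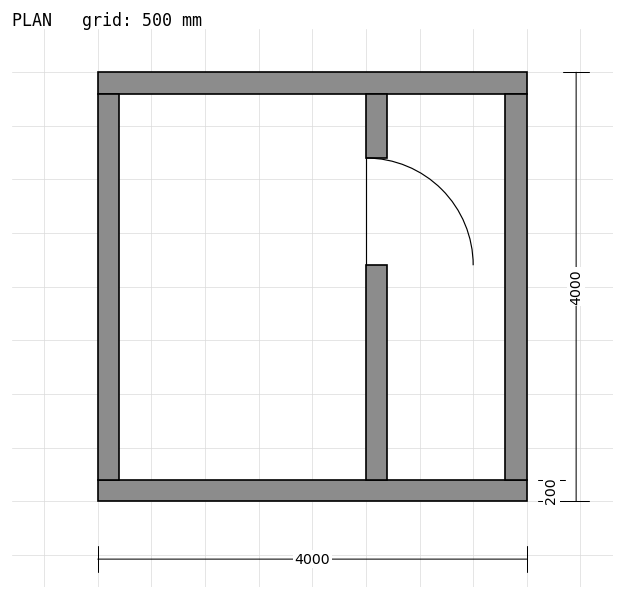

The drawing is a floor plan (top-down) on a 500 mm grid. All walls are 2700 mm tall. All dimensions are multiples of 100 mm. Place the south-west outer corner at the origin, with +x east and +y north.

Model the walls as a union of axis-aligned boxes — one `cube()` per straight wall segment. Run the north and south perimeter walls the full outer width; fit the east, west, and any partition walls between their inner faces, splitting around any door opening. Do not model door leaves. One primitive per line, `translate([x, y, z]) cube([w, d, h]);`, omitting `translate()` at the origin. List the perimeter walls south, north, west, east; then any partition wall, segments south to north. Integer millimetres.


cube([4000, 200, 2700]);
translate([0, 3800, 0]) cube([4000, 200, 2700]);
translate([0, 200, 0]) cube([200, 3600, 2700]);
translate([3800, 200, 0]) cube([200, 3600, 2700]);
translate([2500, 200, 0]) cube([200, 2000, 2700]);
translate([2500, 3200, 0]) cube([200, 600, 2700]);


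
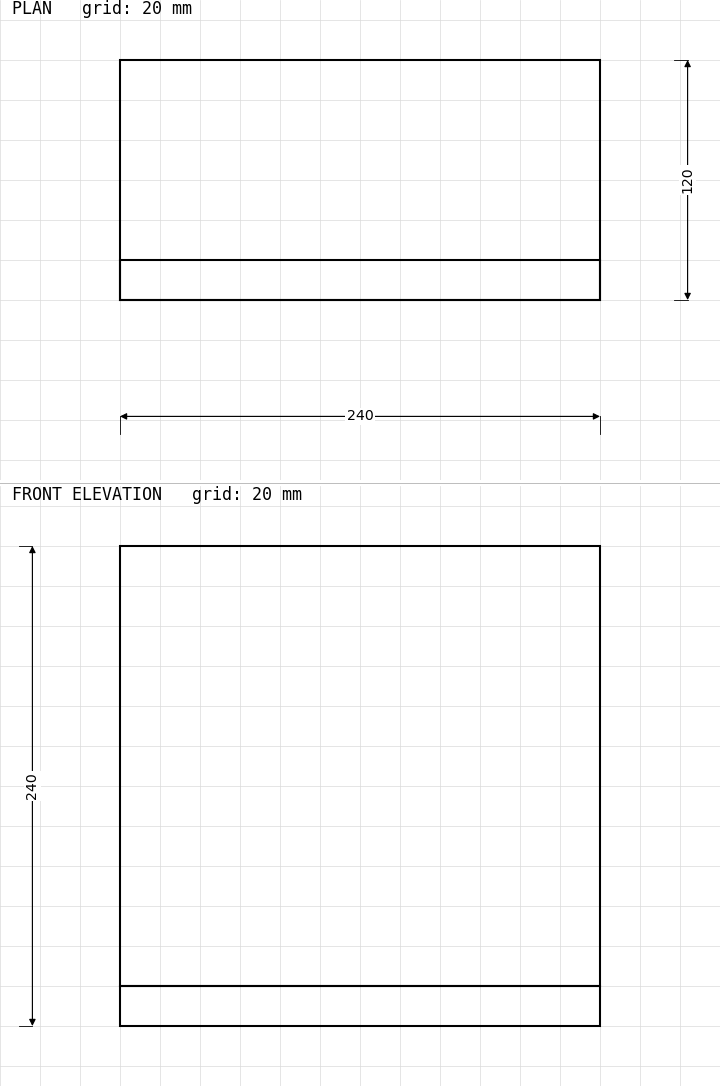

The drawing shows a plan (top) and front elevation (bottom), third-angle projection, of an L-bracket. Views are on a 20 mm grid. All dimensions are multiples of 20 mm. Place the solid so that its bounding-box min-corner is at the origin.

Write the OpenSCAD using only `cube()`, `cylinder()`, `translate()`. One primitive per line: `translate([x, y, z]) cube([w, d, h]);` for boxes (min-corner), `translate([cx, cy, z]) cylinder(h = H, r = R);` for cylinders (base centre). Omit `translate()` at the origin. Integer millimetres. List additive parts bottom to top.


cube([240, 120, 20]);
translate([0, 0, 20]) cube([240, 20, 220]);


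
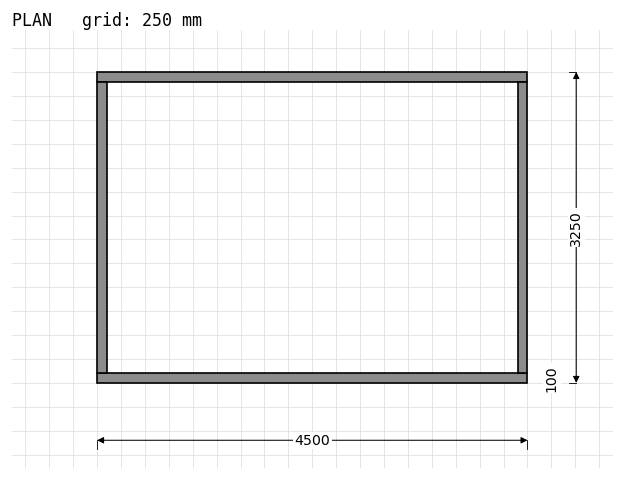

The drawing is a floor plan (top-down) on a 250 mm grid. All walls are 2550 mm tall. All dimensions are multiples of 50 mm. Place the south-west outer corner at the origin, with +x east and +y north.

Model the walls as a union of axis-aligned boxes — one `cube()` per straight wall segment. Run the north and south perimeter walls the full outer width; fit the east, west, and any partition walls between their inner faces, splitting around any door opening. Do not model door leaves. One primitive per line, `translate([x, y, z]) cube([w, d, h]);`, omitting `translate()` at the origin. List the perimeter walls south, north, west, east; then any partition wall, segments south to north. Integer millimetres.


cube([4500, 100, 2550]);
translate([0, 3150, 0]) cube([4500, 100, 2550]);
translate([0, 100, 0]) cube([100, 3050, 2550]);
translate([4400, 100, 0]) cube([100, 3050, 2550]);


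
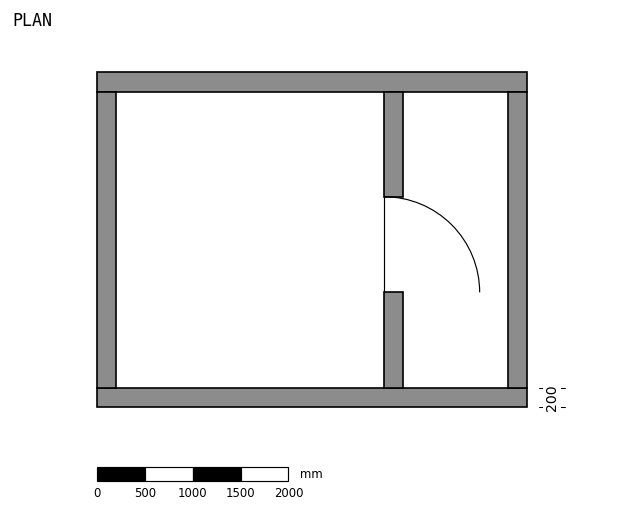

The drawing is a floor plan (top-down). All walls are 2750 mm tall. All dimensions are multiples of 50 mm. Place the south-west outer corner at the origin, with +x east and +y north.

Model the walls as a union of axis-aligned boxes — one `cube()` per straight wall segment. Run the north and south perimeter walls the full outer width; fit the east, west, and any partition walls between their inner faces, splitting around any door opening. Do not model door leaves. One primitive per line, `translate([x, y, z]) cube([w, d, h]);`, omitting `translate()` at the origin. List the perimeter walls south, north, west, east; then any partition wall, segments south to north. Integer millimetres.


cube([4500, 200, 2750]);
translate([0, 3300, 0]) cube([4500, 200, 2750]);
translate([0, 200, 0]) cube([200, 3100, 2750]);
translate([4300, 200, 0]) cube([200, 3100, 2750]);
translate([3000, 200, 0]) cube([200, 1000, 2750]);
translate([3000, 2200, 0]) cube([200, 1100, 2750]);


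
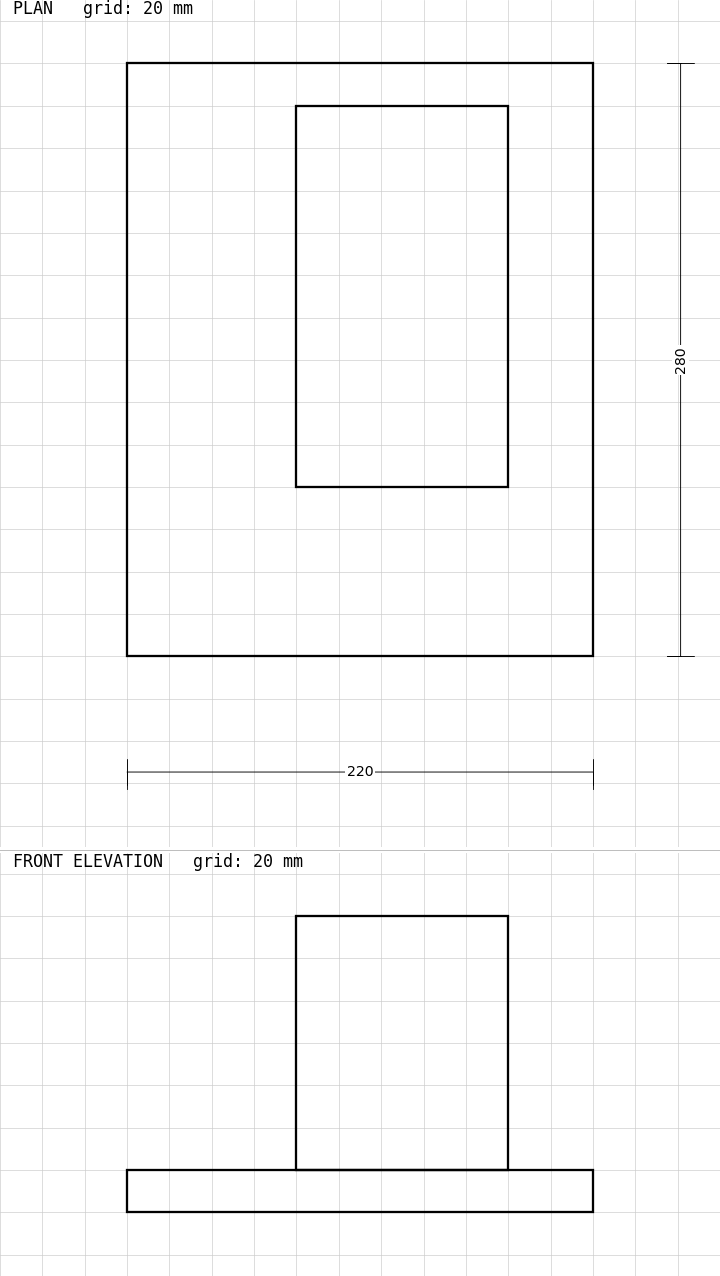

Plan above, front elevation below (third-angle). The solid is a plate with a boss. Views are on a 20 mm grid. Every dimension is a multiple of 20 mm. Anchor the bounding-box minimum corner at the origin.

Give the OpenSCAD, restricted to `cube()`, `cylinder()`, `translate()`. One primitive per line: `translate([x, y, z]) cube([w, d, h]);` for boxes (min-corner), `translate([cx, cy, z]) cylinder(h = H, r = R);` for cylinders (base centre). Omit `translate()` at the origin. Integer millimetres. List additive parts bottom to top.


cube([220, 280, 20]);
translate([80, 80, 20]) cube([100, 180, 120]);
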